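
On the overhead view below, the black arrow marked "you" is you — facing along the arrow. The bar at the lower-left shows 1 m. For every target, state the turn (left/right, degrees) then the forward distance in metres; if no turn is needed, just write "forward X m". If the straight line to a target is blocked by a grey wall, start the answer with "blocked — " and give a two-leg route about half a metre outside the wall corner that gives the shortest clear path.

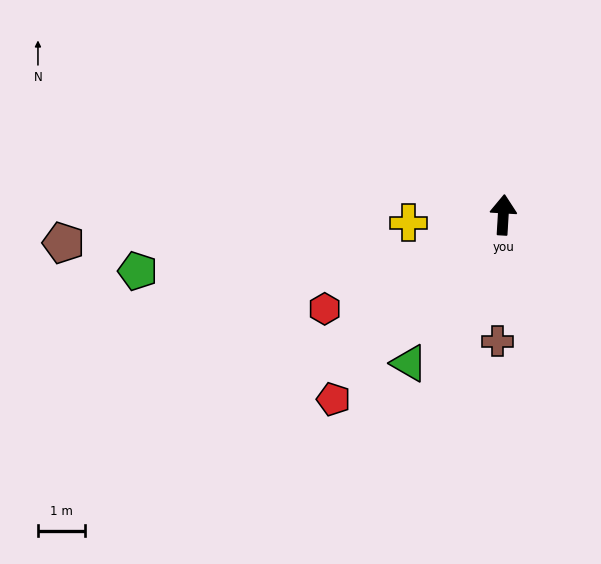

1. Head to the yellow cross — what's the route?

turn left 98°, forward 2.0 m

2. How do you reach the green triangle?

turn left 151°, forward 3.7 m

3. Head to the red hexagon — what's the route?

turn left 121°, forward 4.3 m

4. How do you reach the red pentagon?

turn left 141°, forward 5.3 m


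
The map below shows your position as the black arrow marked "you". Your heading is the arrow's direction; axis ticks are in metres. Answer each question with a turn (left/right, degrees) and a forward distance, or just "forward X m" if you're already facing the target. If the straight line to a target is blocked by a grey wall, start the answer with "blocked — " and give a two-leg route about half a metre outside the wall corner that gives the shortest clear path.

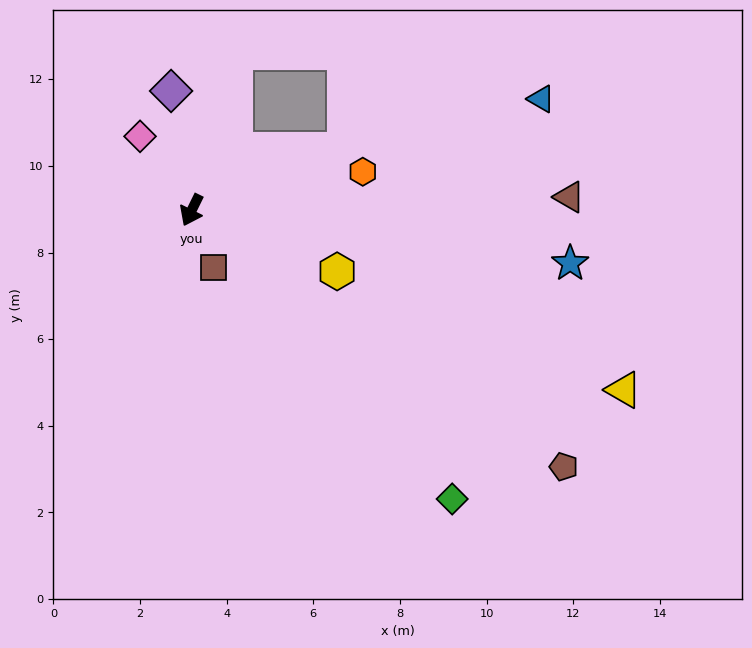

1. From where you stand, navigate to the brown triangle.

turn left 118°, forward 8.7 m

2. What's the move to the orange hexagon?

turn left 129°, forward 4.0 m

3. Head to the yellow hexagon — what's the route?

turn left 93°, forward 3.6 m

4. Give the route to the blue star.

turn left 108°, forward 8.8 m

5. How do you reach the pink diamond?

turn right 119°, forward 2.1 m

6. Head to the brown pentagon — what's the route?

turn left 82°, forward 10.4 m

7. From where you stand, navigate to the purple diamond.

turn right 144°, forward 2.8 m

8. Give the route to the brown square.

turn left 47°, forward 1.4 m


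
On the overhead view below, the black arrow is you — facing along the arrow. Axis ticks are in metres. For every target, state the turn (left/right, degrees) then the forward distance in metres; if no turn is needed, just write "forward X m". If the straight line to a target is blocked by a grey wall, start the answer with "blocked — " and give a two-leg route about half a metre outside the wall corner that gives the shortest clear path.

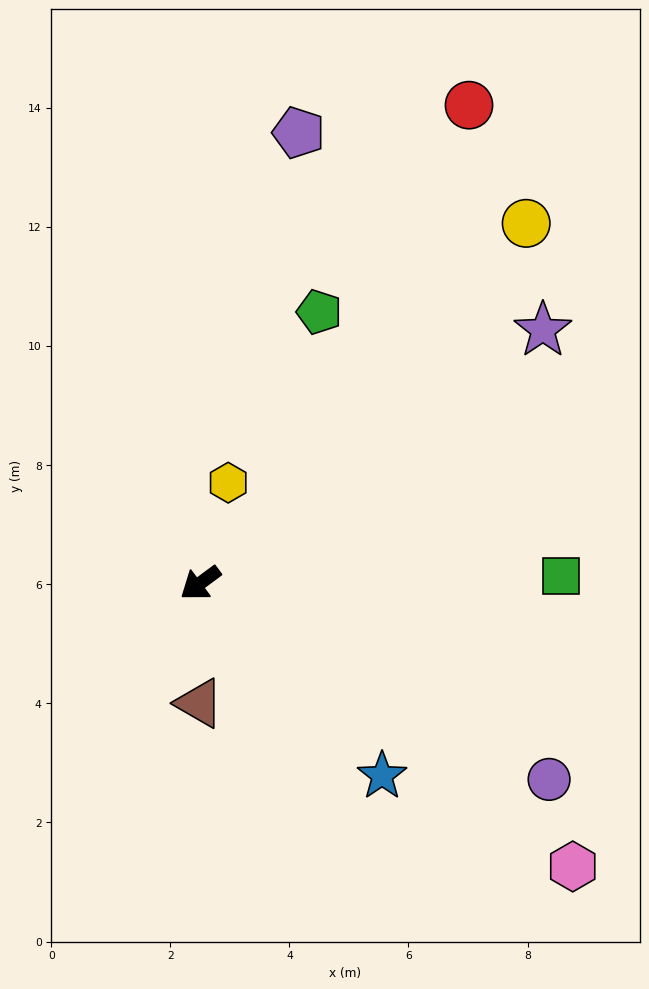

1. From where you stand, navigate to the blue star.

turn left 97°, forward 4.4 m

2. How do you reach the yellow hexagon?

turn right 142°, forward 1.8 m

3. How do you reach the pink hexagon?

turn left 106°, forward 7.9 m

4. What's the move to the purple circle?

turn left 114°, forward 6.7 m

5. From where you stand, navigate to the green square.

turn left 145°, forward 6.1 m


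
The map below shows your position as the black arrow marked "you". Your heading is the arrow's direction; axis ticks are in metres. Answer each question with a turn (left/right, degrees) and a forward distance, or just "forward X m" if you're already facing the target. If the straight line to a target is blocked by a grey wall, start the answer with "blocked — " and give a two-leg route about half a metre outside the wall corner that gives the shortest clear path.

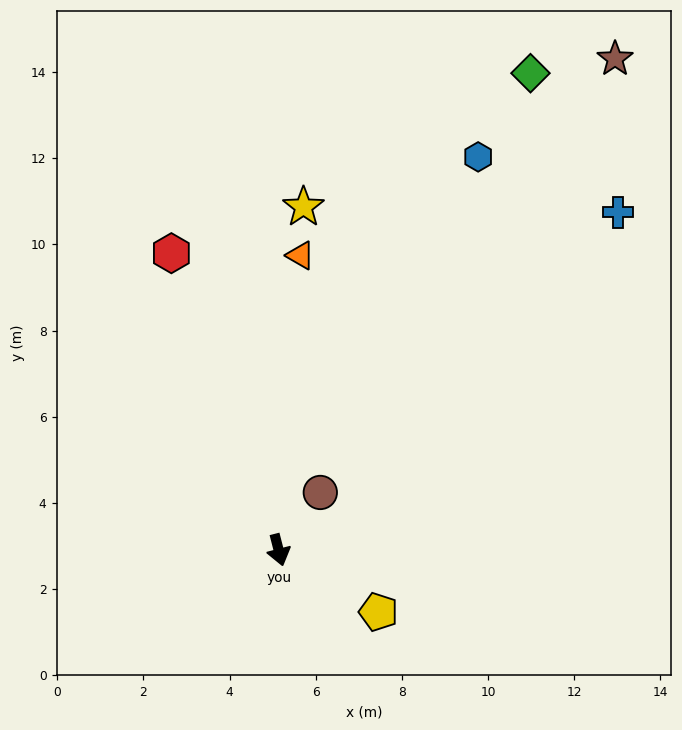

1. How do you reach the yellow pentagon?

turn left 44°, forward 2.7 m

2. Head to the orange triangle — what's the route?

turn left 161°, forward 6.9 m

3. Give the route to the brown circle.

turn left 130°, forward 1.6 m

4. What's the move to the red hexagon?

turn right 175°, forward 7.3 m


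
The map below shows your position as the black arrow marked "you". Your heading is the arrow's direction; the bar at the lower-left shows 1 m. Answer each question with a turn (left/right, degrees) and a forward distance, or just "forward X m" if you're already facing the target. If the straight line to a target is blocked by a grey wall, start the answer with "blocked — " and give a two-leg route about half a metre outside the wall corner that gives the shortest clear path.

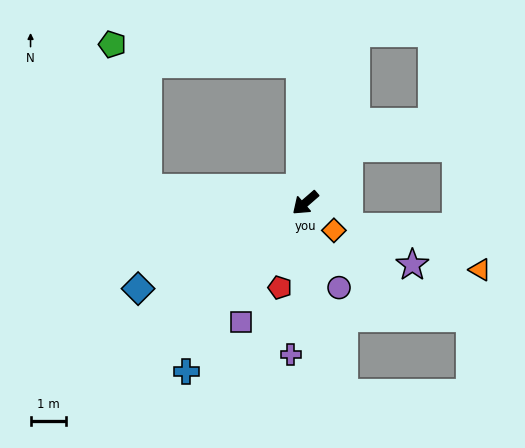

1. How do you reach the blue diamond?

turn right 14°, forward 5.3 m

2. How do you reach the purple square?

turn left 21°, forward 3.8 m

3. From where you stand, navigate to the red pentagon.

turn left 32°, forward 2.5 m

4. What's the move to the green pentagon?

blocked — turn right 46°, forward 4.5 m, then turn right 71°, forward 4.2 m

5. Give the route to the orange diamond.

turn left 95°, forward 1.1 m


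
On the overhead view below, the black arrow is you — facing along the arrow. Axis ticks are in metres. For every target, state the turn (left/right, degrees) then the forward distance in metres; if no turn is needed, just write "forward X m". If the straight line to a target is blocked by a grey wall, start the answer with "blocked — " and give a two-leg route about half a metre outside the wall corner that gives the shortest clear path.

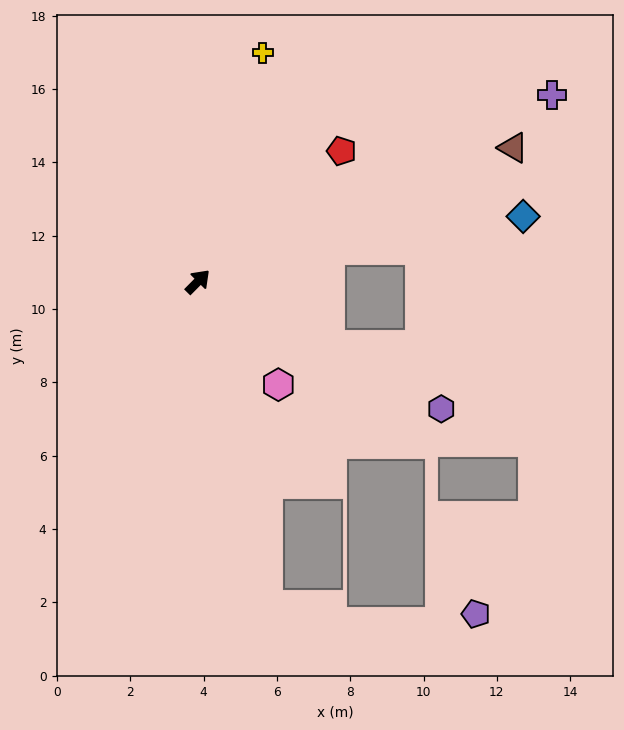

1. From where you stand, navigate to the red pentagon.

turn right 3°, forward 5.3 m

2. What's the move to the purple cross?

turn right 18°, forward 10.9 m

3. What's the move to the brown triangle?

turn right 22°, forward 9.3 m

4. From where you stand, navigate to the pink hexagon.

turn right 97°, forward 3.6 m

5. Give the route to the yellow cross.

turn left 29°, forward 6.5 m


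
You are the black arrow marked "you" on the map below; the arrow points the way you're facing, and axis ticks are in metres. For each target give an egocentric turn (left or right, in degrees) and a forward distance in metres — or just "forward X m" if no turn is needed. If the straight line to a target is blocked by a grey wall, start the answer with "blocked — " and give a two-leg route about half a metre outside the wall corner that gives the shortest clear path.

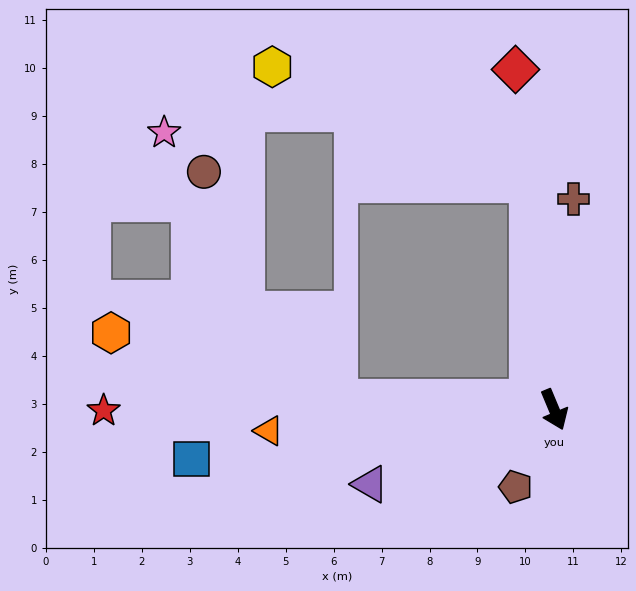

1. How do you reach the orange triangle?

turn right 108°, forward 6.0 m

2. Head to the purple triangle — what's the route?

turn right 91°, forward 4.1 m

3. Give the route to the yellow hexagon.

blocked — turn left 164°, forward 4.8 m, then turn left 59°, forward 5.9 m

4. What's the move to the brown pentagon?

turn right 49°, forward 1.8 m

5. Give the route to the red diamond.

turn left 164°, forward 7.1 m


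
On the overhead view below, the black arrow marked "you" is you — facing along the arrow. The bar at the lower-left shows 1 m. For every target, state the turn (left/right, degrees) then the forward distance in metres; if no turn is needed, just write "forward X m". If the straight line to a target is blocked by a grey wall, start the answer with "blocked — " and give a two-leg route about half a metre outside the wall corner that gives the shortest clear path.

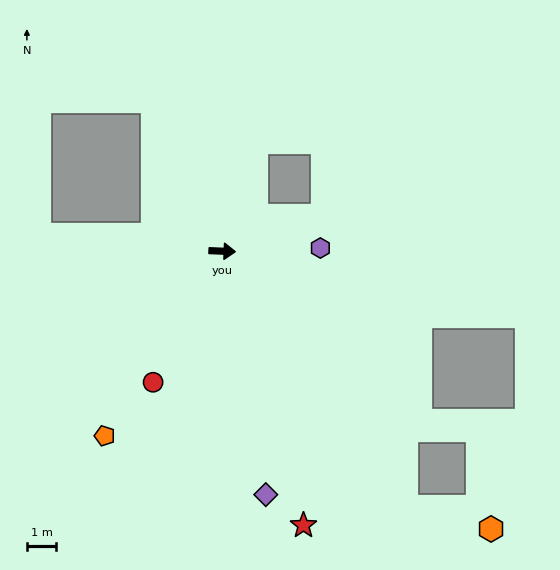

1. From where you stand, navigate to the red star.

turn right 71°, forward 9.7 m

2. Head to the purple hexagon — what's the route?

turn left 4°, forward 3.3 m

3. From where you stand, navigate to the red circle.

turn right 115°, forward 5.0 m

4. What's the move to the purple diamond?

turn right 78°, forward 8.4 m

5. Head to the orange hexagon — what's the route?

blocked — turn right 52°, forward 10.6 m, then turn left 40°, forward 3.0 m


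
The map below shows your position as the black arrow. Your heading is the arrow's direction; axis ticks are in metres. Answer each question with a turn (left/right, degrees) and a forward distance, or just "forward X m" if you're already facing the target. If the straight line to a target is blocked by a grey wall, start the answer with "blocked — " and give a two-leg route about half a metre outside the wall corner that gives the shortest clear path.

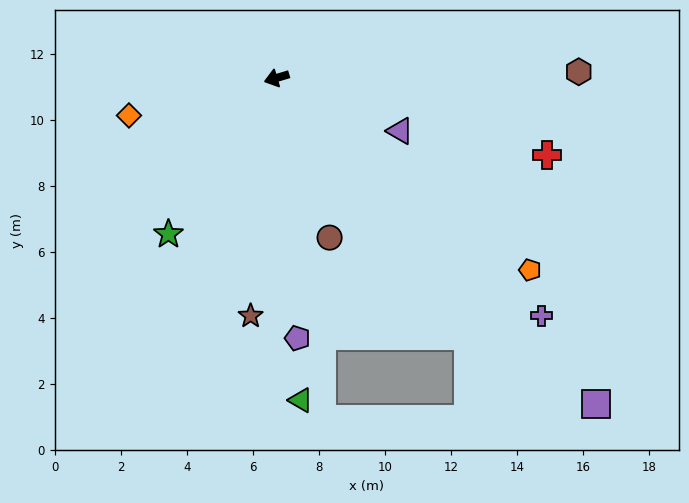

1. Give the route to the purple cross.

turn left 121°, forward 10.8 m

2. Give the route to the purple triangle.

turn left 140°, forward 4.1 m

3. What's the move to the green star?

turn left 39°, forward 5.8 m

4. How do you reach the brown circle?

turn left 92°, forward 5.1 m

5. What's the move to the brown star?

turn left 67°, forward 7.2 m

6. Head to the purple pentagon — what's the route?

turn left 78°, forward 7.9 m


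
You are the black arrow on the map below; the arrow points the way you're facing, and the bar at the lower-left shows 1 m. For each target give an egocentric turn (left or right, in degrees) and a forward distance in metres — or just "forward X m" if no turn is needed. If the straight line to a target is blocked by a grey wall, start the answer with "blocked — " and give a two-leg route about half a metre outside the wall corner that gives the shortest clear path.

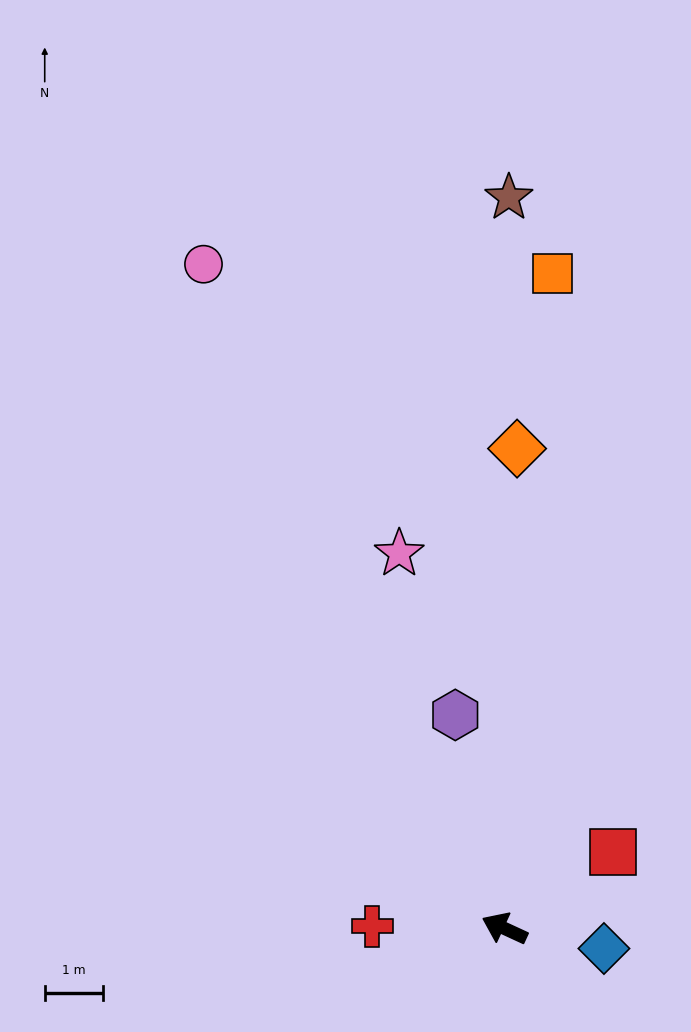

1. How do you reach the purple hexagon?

turn right 52°, forward 3.8 m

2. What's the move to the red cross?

turn left 24°, forward 2.3 m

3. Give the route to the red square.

turn right 120°, forward 2.3 m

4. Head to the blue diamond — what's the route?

turn right 167°, forward 1.7 m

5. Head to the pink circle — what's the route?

turn right 41°, forward 12.5 m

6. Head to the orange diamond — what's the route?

turn right 67°, forward 8.2 m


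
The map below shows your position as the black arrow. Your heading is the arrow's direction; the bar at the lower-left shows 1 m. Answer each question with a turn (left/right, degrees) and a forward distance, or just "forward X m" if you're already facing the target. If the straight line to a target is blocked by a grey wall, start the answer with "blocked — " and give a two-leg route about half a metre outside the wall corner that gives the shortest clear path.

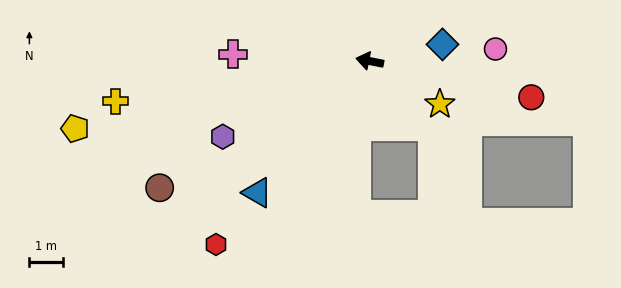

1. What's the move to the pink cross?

turn left 8°, forward 4.1 m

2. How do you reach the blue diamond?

turn right 156°, forward 2.2 m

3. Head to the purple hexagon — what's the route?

turn left 39°, forward 4.9 m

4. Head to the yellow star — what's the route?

turn left 160°, forward 2.5 m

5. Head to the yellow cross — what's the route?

turn left 20°, forward 7.7 m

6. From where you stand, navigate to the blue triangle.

turn left 61°, forward 5.2 m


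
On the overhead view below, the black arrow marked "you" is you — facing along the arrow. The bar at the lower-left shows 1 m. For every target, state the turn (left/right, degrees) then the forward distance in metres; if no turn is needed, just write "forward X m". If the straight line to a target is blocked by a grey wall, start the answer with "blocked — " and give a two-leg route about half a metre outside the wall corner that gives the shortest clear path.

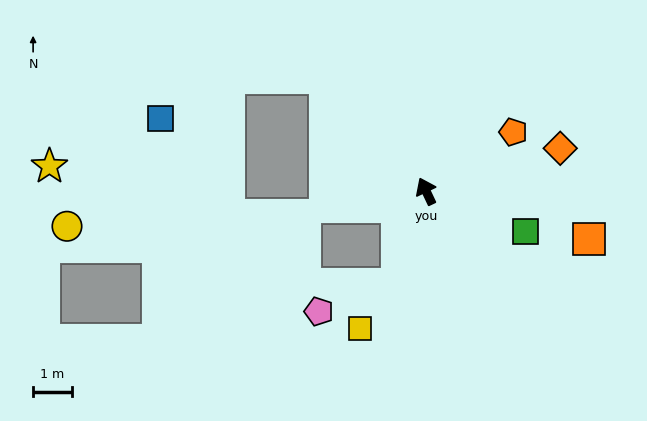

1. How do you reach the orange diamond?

turn right 98°, forward 3.7 m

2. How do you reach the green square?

turn right 137°, forward 2.8 m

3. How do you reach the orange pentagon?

turn right 81°, forward 2.7 m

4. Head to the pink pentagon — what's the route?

blocked — turn left 138°, forward 2.5 m, then turn right 55°, forward 2.2 m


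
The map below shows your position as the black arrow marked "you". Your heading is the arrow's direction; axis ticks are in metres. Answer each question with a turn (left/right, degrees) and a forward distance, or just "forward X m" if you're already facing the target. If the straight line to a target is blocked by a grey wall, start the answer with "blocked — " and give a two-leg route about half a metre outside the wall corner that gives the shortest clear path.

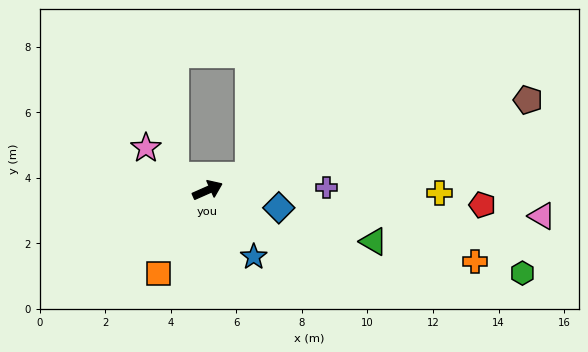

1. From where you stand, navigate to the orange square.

turn right 144°, forward 2.9 m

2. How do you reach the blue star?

turn right 79°, forward 2.5 m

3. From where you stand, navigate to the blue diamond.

turn right 38°, forward 2.2 m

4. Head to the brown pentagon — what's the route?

turn right 8°, forward 10.2 m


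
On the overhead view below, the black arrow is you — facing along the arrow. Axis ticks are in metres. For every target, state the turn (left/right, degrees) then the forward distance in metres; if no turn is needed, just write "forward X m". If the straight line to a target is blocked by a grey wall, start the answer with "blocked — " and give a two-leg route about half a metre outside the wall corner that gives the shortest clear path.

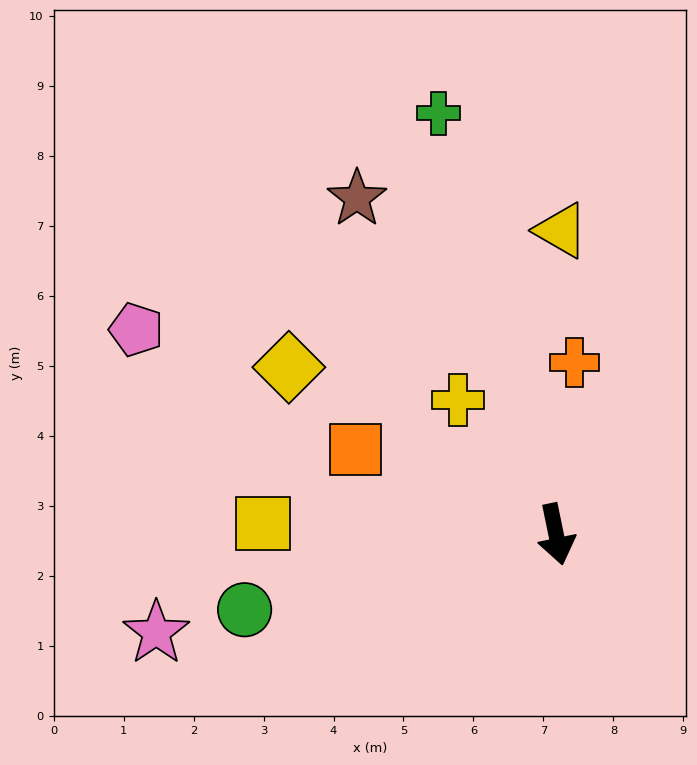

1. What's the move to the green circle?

turn right 88°, forward 4.6 m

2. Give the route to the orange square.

turn right 125°, forward 3.1 m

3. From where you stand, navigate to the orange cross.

turn left 162°, forward 2.5 m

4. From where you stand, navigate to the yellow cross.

turn right 155°, forward 2.4 m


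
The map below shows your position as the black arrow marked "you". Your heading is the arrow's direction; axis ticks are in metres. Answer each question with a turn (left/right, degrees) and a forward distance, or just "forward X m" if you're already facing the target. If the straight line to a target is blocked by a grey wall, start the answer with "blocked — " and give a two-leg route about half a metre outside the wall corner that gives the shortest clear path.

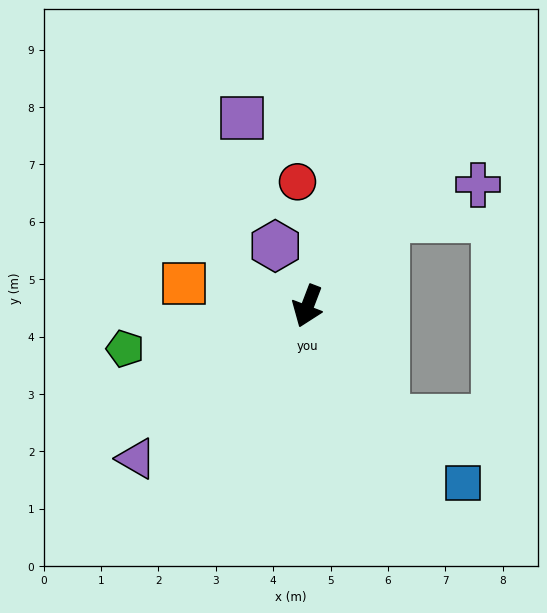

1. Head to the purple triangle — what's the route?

turn right 27°, forward 4.0 m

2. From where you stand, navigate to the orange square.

turn right 79°, forward 2.2 m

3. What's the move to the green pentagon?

turn right 56°, forward 3.3 m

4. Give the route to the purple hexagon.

turn right 131°, forward 1.2 m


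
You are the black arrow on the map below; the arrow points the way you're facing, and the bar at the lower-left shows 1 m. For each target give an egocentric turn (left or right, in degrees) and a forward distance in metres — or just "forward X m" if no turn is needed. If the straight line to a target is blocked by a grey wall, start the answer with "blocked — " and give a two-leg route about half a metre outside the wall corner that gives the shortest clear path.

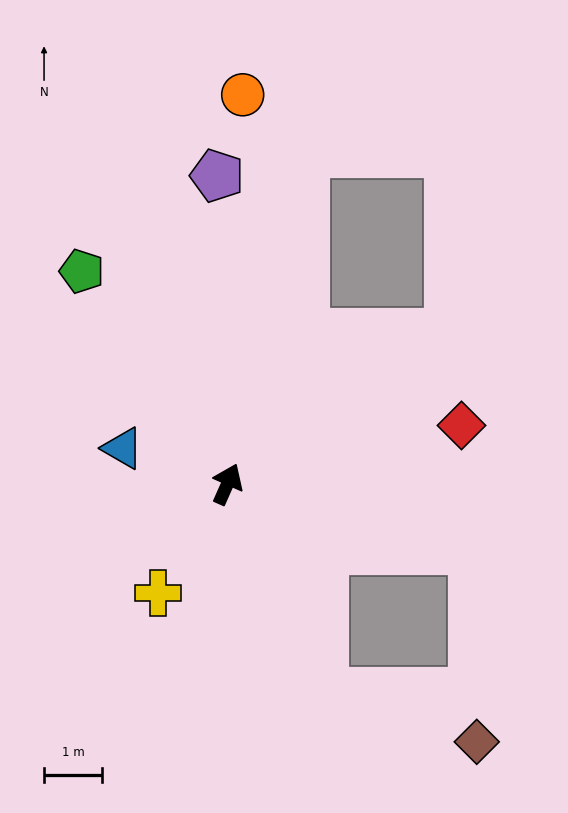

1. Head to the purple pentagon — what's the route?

turn left 26°, forward 5.3 m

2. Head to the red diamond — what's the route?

turn right 52°, forward 4.2 m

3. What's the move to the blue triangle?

turn left 95°, forward 1.9 m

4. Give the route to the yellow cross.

turn left 171°, forward 2.2 m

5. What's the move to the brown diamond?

blocked — turn right 131°, forward 4.0 m, then turn left 47°, forward 2.8 m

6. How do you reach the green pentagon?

turn left 58°, forward 4.5 m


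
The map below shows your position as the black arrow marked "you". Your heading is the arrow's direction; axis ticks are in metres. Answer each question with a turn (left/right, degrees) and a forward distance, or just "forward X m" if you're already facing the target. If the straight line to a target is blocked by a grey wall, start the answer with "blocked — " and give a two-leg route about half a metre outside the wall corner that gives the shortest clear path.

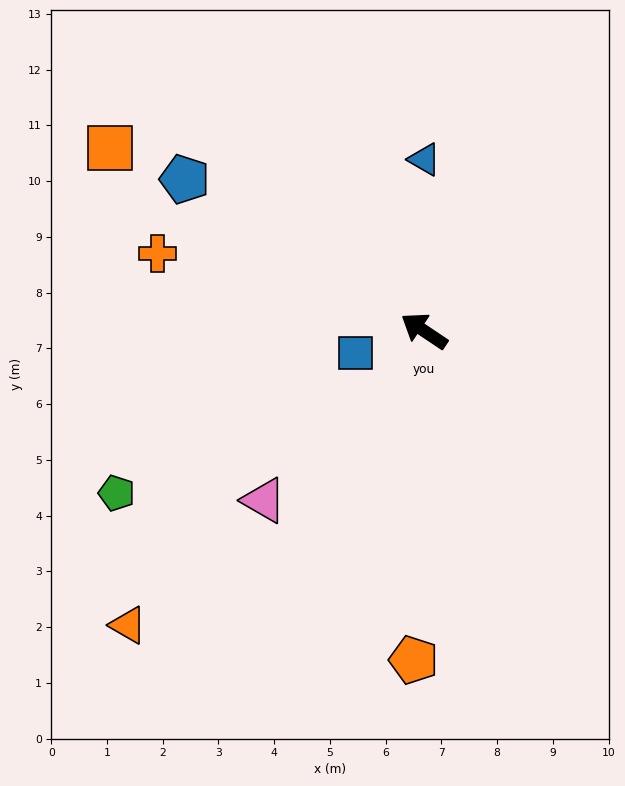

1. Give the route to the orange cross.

turn left 18°, forward 5.0 m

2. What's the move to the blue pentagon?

forward 5.1 m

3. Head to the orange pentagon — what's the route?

turn left 122°, forward 5.9 m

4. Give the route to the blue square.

turn left 52°, forward 1.3 m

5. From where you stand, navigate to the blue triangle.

turn right 56°, forward 3.1 m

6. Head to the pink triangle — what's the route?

turn left 80°, forward 4.2 m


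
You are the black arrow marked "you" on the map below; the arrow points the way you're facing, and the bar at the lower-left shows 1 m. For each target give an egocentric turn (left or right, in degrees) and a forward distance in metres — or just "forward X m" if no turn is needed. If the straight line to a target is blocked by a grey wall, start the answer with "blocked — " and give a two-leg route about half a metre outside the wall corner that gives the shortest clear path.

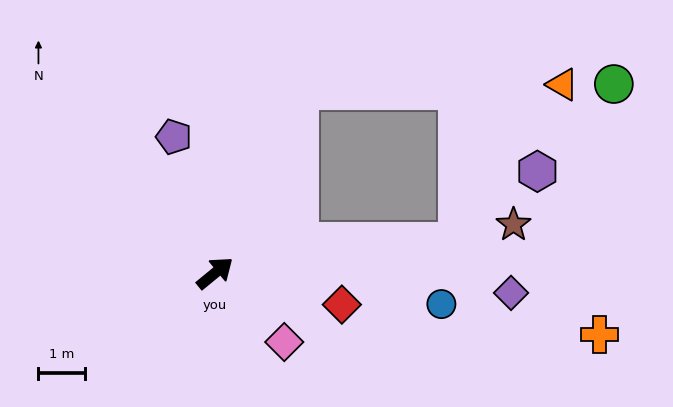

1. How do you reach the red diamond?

turn right 53°, forward 2.8 m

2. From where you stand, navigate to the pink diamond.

turn right 84°, forward 2.1 m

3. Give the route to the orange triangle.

blocked — turn left 26°, forward 4.3 m, then turn right 64°, forward 5.7 m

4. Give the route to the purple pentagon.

turn left 67°, forward 3.1 m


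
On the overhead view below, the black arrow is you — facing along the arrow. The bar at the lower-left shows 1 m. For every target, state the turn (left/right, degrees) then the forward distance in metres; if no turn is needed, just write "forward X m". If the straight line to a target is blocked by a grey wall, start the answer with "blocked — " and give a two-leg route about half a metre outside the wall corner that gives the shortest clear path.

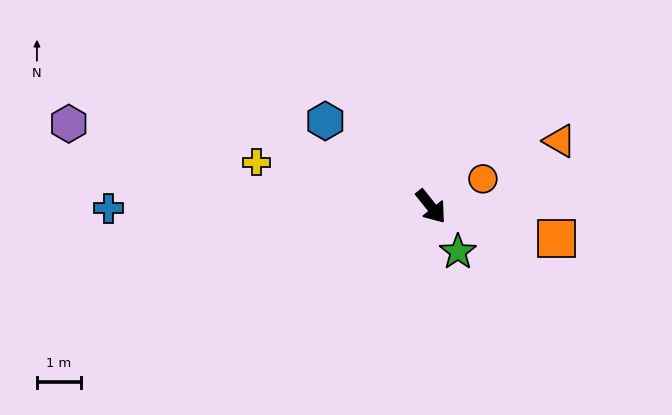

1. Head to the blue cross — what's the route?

turn right 128°, forward 7.3 m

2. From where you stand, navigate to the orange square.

turn left 37°, forward 2.9 m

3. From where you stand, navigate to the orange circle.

turn left 79°, forward 1.3 m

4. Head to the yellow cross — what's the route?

turn right 143°, forward 4.1 m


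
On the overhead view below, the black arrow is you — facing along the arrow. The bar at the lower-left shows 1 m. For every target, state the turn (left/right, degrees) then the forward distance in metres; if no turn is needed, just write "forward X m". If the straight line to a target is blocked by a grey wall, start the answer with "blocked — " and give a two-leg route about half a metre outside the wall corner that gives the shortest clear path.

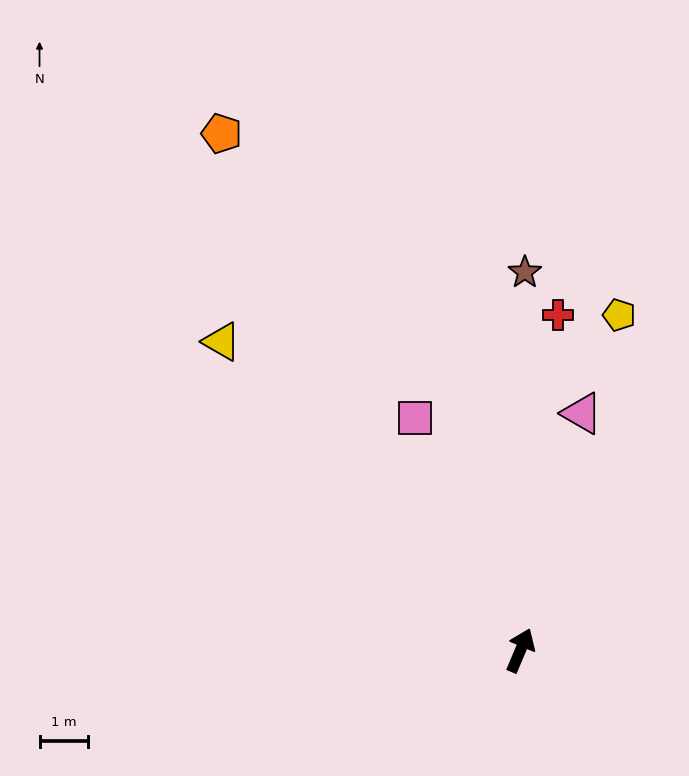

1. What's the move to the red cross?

turn left 17°, forward 7.0 m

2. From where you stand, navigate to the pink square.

turn left 47°, forward 5.3 m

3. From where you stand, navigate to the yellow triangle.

turn left 67°, forward 8.9 m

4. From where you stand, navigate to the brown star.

turn left 22°, forward 7.8 m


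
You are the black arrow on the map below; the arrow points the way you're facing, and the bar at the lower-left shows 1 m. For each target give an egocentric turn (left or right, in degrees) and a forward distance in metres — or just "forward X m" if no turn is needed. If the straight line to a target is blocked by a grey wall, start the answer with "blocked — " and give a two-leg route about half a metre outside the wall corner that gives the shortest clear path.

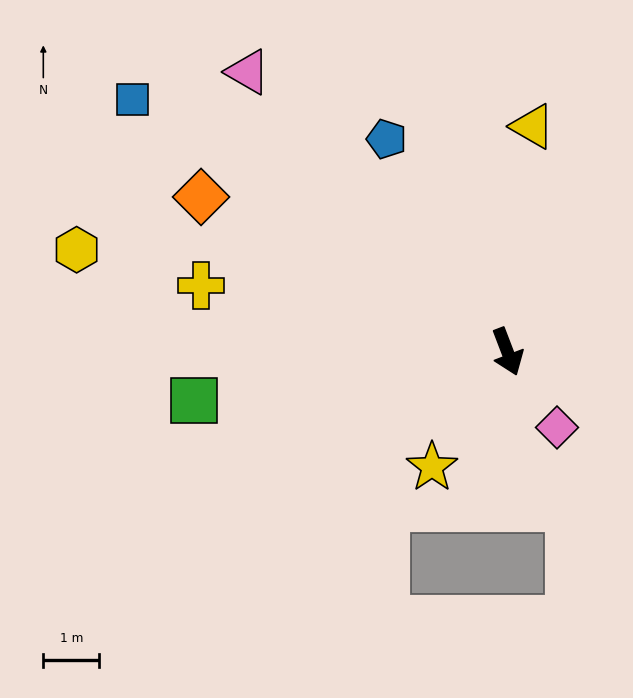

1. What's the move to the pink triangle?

turn right 158°, forward 6.8 m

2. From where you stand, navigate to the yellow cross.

turn right 123°, forward 5.6 m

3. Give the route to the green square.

turn right 102°, forward 5.7 m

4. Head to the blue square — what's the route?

turn right 145°, forward 8.1 m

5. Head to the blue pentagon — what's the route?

turn right 171°, forward 4.4 m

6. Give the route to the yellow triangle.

turn left 153°, forward 4.0 m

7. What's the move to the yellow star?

turn right 54°, forward 2.5 m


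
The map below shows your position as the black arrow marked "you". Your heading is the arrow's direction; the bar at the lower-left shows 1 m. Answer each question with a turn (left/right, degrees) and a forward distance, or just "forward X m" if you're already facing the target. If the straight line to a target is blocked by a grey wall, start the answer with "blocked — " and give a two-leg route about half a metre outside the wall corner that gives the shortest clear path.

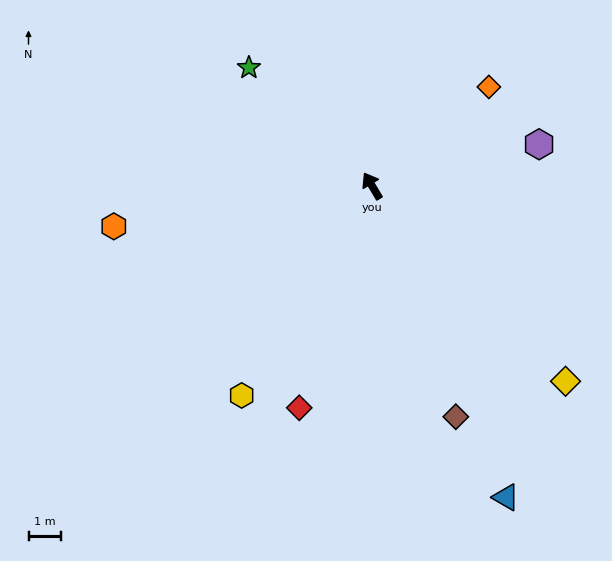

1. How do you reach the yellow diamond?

turn right 166°, forward 8.4 m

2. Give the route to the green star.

turn left 15°, forward 5.2 m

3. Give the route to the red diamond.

turn left 131°, forward 7.2 m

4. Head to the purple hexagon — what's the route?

turn right 107°, forward 5.3 m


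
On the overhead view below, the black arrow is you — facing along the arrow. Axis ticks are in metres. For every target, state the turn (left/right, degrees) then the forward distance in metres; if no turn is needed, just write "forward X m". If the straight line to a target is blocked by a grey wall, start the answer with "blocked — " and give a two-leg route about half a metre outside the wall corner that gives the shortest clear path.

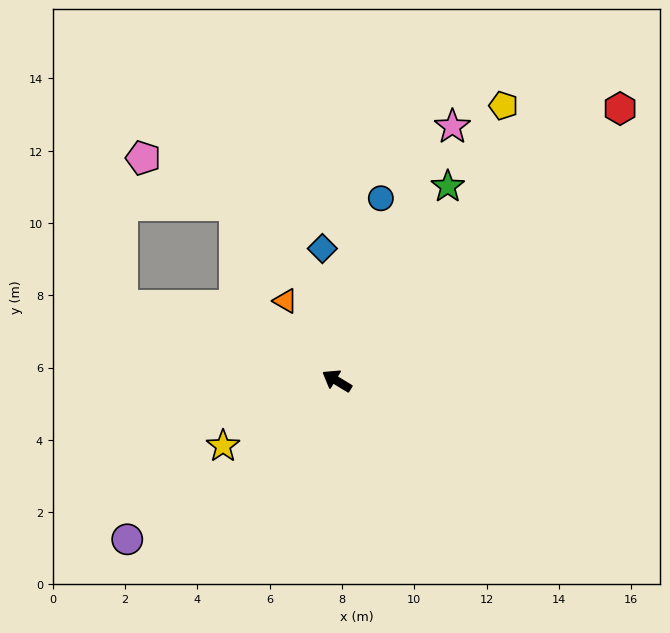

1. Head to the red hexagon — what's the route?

turn right 105°, forward 10.9 m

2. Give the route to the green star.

turn right 88°, forward 6.2 m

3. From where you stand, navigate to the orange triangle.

turn right 26°, forward 2.6 m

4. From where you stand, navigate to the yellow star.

turn left 61°, forward 3.6 m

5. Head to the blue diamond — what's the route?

turn right 52°, forward 3.7 m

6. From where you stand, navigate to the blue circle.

turn right 72°, forward 5.2 m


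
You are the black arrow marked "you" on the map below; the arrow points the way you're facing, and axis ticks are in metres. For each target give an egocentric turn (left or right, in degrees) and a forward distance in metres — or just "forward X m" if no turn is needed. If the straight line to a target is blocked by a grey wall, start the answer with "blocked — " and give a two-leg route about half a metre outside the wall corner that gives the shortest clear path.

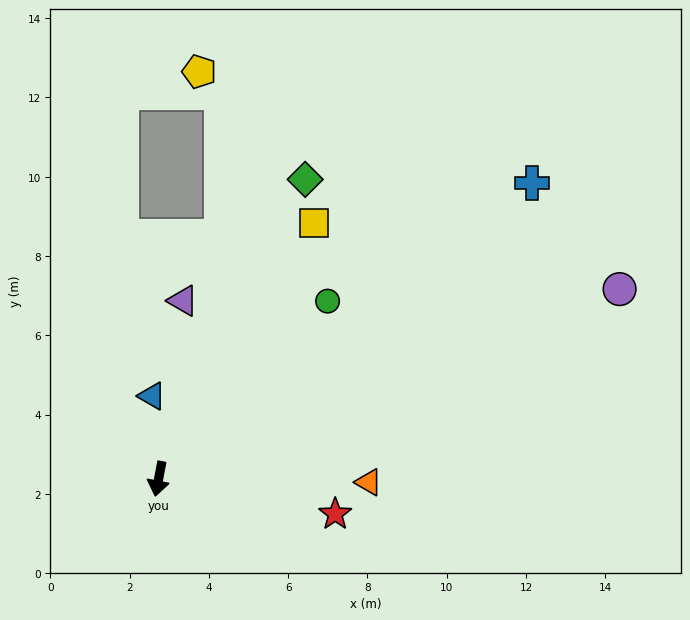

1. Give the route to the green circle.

turn left 147°, forward 6.2 m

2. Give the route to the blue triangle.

turn right 165°, forward 2.1 m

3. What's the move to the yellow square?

turn left 160°, forward 7.6 m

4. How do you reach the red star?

turn left 90°, forward 4.5 m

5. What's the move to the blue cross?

turn left 139°, forward 12.0 m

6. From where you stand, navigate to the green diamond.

turn left 165°, forward 8.4 m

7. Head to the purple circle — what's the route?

turn left 123°, forward 12.6 m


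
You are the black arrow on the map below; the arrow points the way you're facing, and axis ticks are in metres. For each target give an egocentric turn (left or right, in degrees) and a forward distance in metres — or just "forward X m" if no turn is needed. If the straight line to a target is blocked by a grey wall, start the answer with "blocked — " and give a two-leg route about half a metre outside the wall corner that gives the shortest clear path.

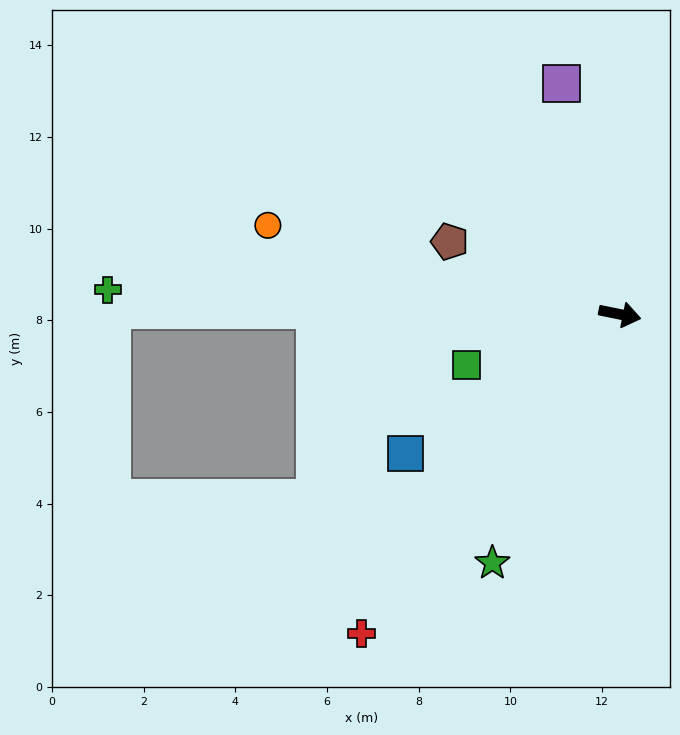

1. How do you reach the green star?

turn right 106°, forward 6.1 m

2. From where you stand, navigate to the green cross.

turn right 171°, forward 11.2 m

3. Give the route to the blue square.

turn right 136°, forward 5.6 m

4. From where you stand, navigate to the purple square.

turn left 116°, forward 5.2 m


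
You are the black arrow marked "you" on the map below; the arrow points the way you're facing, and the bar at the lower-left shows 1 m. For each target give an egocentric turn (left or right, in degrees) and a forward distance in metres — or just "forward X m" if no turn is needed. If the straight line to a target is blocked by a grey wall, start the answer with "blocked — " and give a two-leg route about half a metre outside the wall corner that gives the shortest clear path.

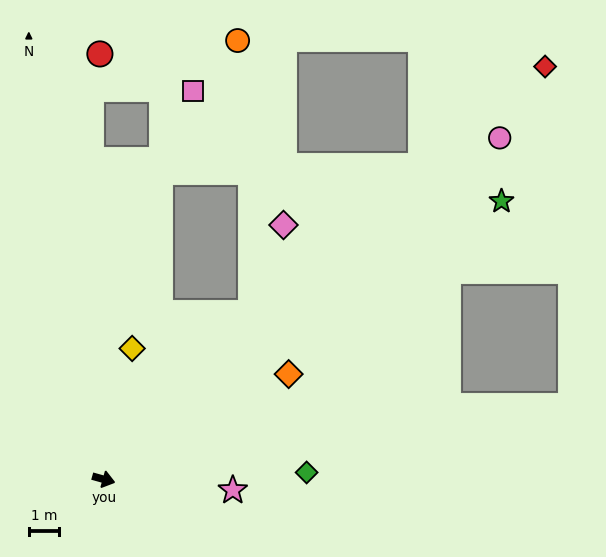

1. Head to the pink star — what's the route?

turn left 11°, forward 4.3 m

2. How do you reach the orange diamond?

turn left 45°, forward 7.1 m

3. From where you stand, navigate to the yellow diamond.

turn left 93°, forward 4.5 m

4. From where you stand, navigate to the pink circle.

turn left 56°, forward 17.5 m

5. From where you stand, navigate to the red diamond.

turn left 59°, forward 20.2 m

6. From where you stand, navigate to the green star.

turn left 51°, forward 16.2 m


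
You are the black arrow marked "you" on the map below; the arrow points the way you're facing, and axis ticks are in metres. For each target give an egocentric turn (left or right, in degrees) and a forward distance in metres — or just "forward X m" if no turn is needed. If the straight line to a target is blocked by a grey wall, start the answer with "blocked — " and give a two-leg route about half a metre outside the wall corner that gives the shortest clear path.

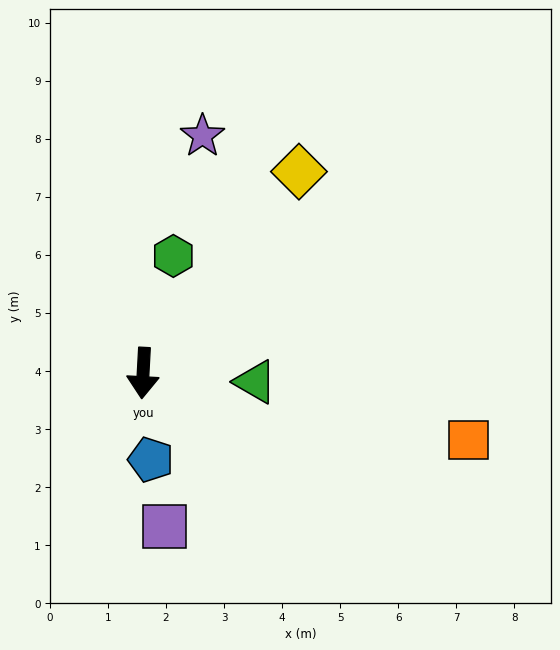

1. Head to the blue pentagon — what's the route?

turn left 8°, forward 1.5 m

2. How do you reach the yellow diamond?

turn left 145°, forward 4.4 m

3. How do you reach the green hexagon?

turn left 169°, forward 2.1 m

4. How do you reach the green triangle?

turn left 89°, forward 1.9 m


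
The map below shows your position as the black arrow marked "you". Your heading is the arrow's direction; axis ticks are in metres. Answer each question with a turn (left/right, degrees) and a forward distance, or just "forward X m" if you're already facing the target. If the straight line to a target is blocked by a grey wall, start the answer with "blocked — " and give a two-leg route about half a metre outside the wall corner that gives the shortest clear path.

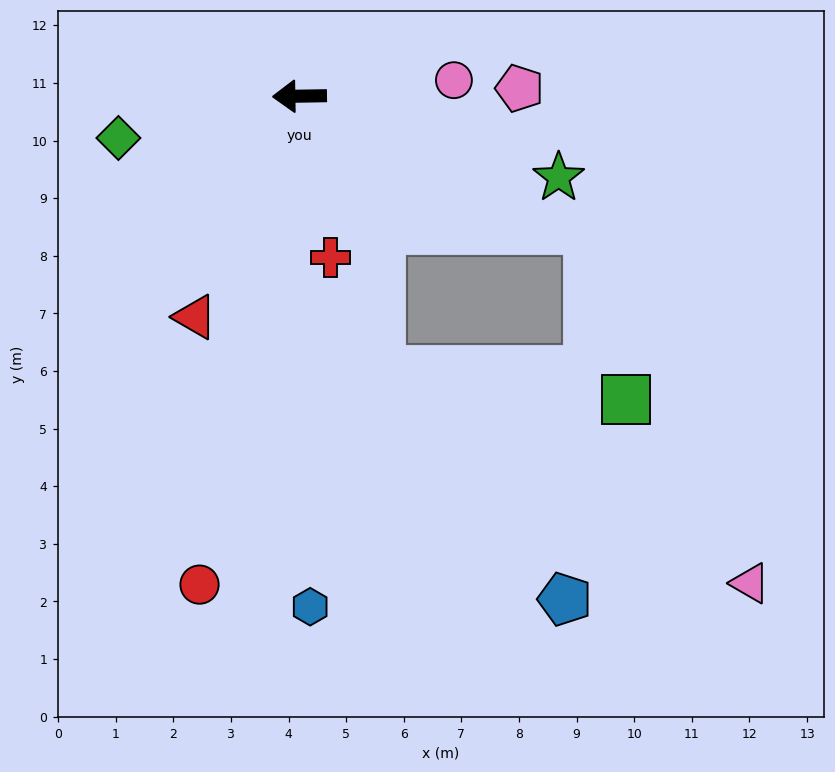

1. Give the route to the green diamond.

turn left 12°, forward 3.2 m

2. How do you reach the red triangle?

turn left 64°, forward 4.2 m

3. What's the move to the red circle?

turn left 77°, forward 8.7 m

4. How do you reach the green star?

turn left 162°, forward 4.7 m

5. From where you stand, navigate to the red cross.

turn left 100°, forward 2.8 m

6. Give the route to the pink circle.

turn right 175°, forward 2.7 m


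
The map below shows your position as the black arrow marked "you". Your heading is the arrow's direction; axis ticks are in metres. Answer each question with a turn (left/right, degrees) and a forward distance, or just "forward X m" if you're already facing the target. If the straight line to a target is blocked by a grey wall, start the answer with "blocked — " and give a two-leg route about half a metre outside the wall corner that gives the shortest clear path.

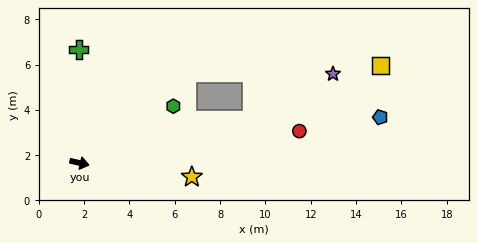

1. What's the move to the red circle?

turn left 21°, forward 9.8 m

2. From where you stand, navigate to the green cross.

turn left 103°, forward 5.0 m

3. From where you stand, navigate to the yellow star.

turn left 6°, forward 5.0 m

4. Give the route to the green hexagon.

turn left 44°, forward 4.8 m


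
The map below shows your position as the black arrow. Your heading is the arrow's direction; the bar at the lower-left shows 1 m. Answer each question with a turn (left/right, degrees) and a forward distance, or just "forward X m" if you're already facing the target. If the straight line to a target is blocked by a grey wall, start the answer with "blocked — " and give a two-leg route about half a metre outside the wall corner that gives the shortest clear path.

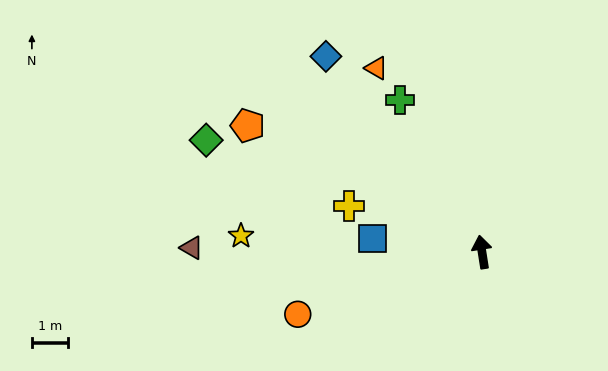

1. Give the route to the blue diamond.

turn left 30°, forward 6.9 m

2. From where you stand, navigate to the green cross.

turn left 19°, forward 4.8 m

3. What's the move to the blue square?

turn left 74°, forward 3.0 m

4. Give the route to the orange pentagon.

turn left 53°, forward 7.3 m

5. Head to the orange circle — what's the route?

turn left 100°, forward 5.4 m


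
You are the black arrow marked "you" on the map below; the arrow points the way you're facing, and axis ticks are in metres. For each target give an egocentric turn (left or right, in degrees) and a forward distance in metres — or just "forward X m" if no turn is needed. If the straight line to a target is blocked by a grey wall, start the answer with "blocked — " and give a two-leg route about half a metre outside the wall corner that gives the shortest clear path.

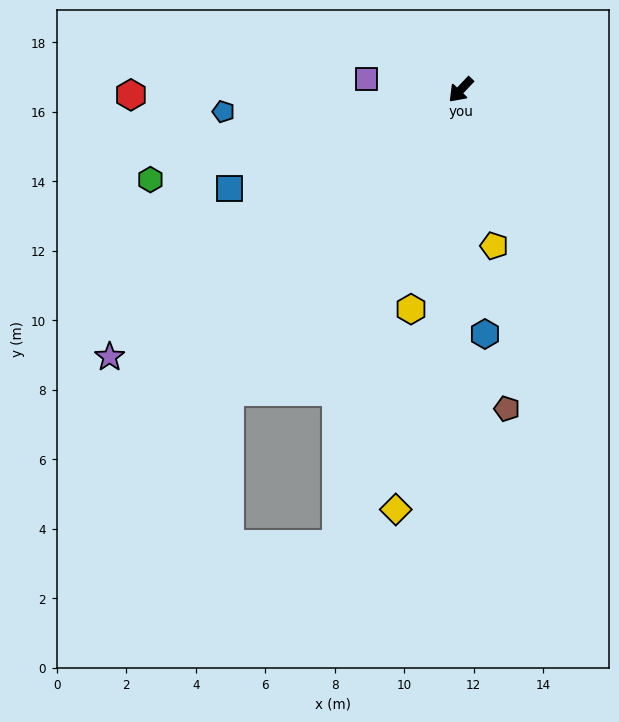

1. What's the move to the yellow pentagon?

turn left 55°, forward 4.6 m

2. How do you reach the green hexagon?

turn right 30°, forward 9.3 m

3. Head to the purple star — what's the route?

turn right 9°, forward 12.7 m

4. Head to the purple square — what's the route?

turn right 53°, forward 2.7 m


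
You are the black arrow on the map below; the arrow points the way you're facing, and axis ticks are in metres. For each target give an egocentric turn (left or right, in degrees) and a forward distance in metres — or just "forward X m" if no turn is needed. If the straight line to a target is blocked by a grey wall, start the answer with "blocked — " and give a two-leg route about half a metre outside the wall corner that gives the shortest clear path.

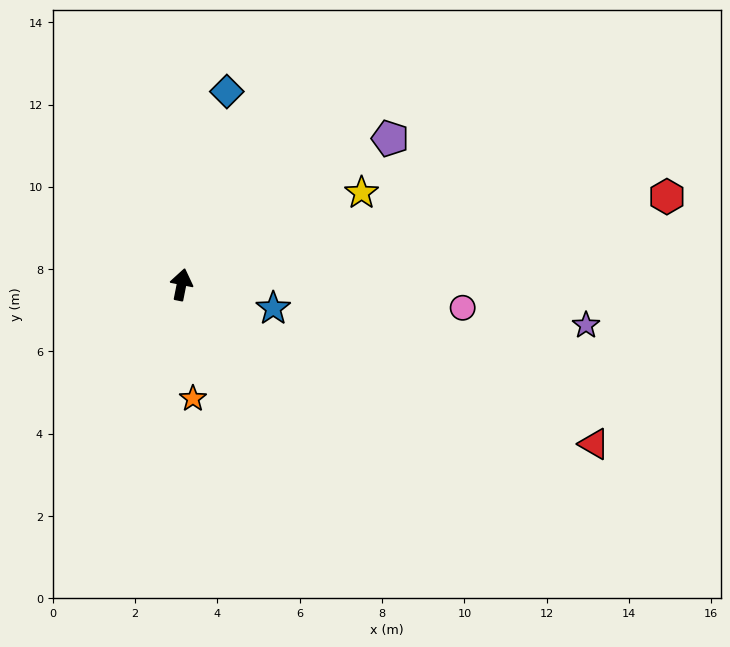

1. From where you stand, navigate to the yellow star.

turn right 52°, forward 4.9 m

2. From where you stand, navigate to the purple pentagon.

turn right 44°, forward 6.2 m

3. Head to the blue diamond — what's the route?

forward 4.8 m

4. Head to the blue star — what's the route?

turn right 93°, forward 2.3 m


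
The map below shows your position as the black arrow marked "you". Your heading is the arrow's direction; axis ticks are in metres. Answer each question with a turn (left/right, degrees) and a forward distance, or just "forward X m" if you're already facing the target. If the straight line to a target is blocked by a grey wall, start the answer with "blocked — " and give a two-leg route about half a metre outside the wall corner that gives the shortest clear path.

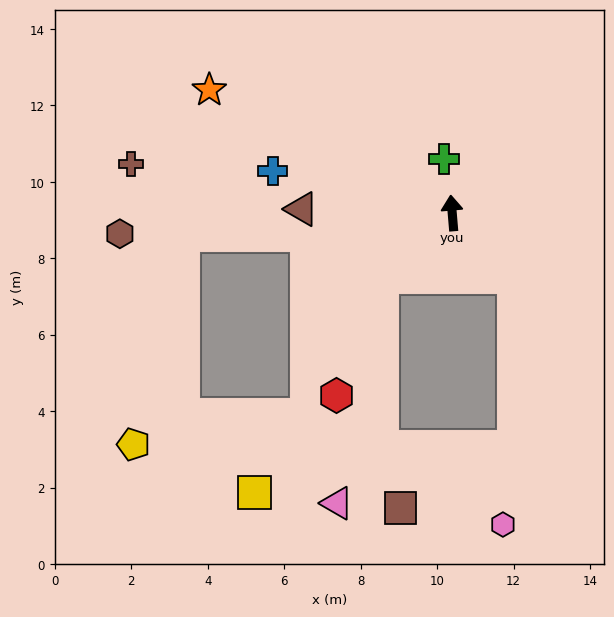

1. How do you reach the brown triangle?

turn left 84°, forward 3.9 m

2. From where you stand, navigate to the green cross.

turn left 4°, forward 1.4 m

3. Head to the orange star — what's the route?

turn left 58°, forward 7.1 m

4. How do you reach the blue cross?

turn left 72°, forward 4.8 m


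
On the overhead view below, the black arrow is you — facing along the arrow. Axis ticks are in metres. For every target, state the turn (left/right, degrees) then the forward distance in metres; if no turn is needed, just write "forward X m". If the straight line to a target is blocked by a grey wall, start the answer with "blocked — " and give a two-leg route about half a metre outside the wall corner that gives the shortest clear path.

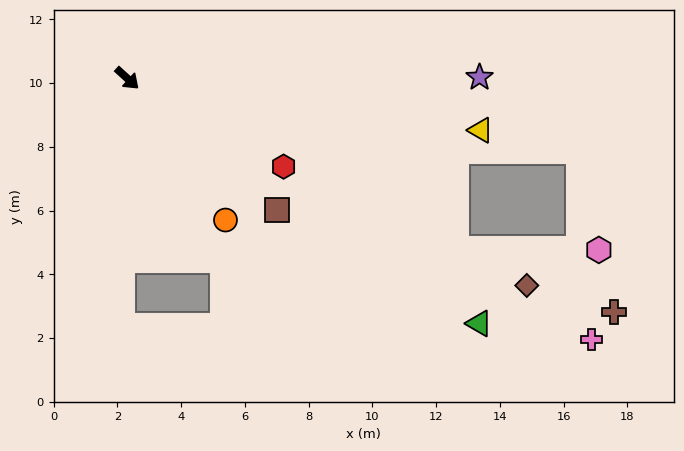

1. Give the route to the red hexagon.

turn left 13°, forward 5.6 m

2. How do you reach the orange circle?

turn right 13°, forward 5.4 m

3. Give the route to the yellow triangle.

turn left 34°, forward 11.2 m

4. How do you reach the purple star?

turn left 43°, forward 11.1 m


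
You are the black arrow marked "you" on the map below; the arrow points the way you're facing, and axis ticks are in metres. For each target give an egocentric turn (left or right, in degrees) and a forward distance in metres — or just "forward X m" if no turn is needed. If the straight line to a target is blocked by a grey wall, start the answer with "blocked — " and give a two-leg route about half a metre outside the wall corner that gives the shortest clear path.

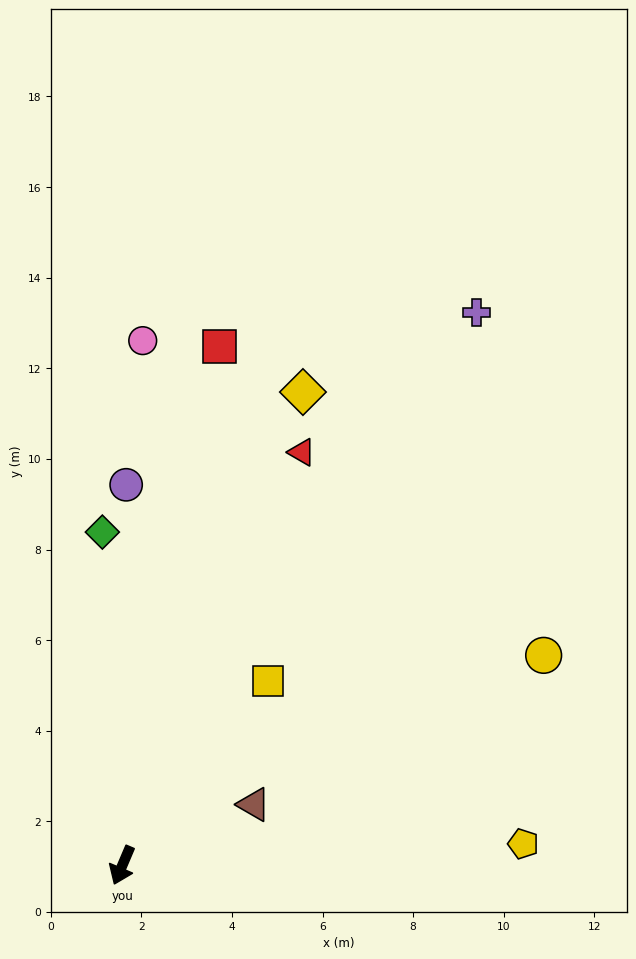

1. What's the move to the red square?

turn right 168°, forward 11.7 m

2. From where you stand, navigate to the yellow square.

turn left 165°, forward 5.2 m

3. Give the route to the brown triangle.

turn left 138°, forward 3.2 m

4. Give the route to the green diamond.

turn right 154°, forward 7.4 m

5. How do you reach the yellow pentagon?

turn left 116°, forward 8.9 m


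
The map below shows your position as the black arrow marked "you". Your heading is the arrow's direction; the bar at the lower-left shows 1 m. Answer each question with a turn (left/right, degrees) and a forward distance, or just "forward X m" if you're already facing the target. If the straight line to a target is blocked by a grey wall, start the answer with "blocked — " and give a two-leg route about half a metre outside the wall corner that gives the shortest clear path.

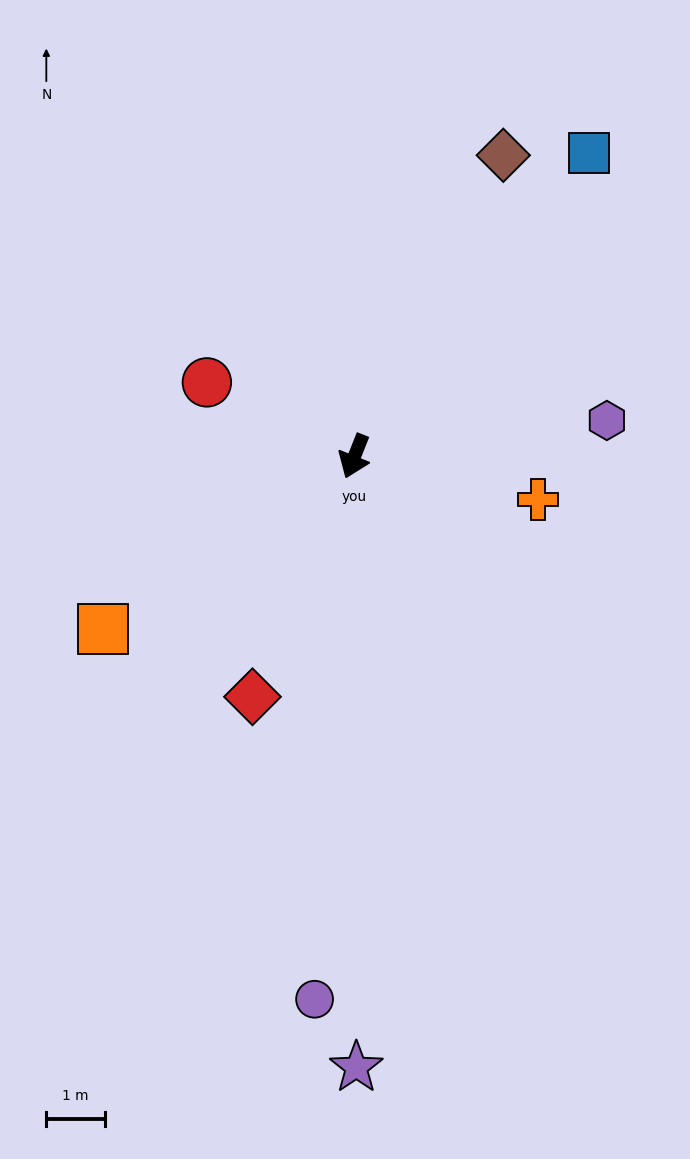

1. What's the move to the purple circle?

turn left 18°, forward 9.3 m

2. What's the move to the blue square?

turn left 164°, forward 6.5 m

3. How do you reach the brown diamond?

turn left 175°, forward 5.7 m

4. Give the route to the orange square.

turn right 34°, forward 5.2 m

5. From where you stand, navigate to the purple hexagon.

turn left 120°, forward 4.3 m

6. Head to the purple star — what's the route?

turn left 22°, forward 10.4 m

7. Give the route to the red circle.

turn right 95°, forward 2.8 m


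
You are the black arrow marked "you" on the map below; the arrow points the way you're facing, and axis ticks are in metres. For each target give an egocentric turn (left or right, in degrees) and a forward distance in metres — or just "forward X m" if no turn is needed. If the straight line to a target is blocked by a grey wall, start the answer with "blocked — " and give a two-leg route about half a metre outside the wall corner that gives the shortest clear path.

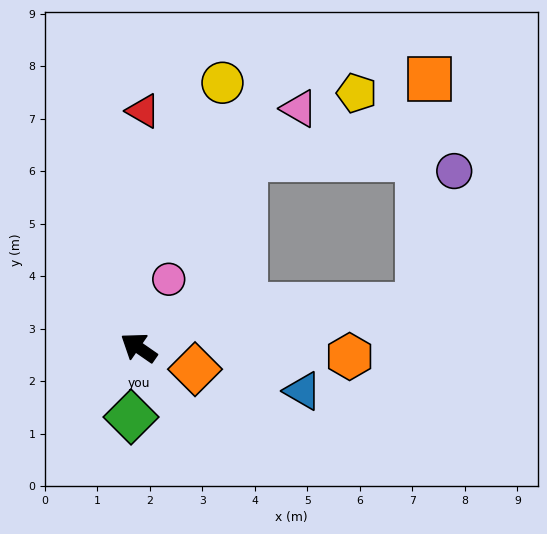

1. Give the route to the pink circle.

turn right 79°, forward 1.4 m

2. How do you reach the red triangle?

turn right 56°, forward 4.5 m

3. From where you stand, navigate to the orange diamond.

turn right 166°, forward 1.2 m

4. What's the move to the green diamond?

turn left 118°, forward 1.3 m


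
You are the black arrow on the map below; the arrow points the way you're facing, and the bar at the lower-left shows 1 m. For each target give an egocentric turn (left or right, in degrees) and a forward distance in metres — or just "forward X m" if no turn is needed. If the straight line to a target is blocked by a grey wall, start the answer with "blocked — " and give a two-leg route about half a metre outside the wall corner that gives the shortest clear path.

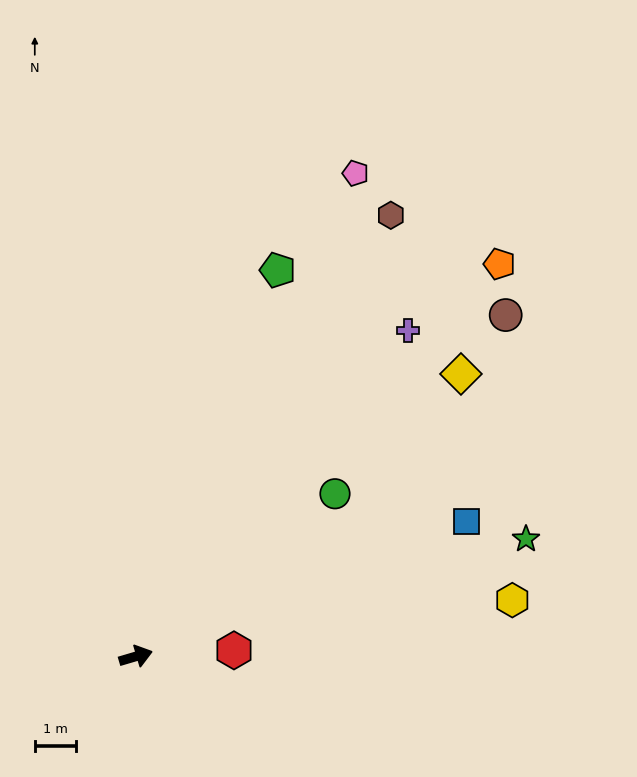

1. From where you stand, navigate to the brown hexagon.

turn left 44°, forward 12.5 m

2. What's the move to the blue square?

turn left 6°, forward 8.7 m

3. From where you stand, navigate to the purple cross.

turn left 34°, forward 10.4 m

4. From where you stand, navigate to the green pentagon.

turn left 53°, forward 10.1 m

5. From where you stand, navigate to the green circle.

turn left 23°, forward 6.3 m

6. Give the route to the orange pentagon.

turn left 31°, forward 13.1 m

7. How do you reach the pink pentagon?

turn left 49°, forward 13.0 m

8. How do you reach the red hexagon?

turn right 13°, forward 2.4 m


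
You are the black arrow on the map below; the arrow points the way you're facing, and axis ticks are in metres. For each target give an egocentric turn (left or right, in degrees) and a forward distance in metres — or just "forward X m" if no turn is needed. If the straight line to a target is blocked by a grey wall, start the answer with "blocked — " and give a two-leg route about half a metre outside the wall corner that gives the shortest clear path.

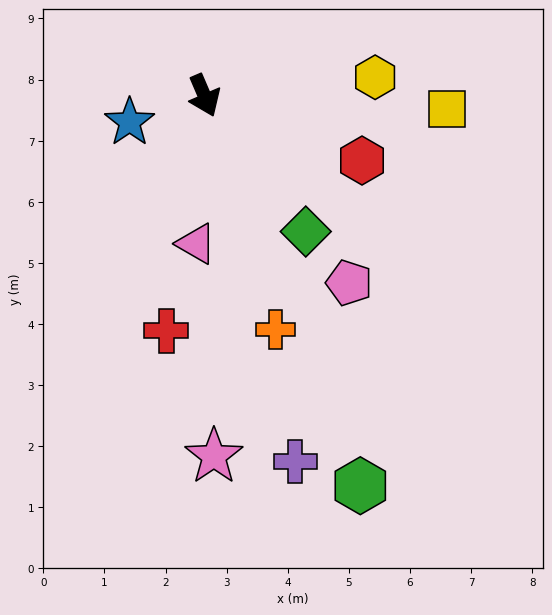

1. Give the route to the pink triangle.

turn right 26°, forward 2.4 m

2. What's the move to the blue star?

turn right 94°, forward 1.3 m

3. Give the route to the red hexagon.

turn left 44°, forward 2.8 m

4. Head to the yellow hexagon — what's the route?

turn left 73°, forward 2.8 m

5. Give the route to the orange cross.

turn right 6°, forward 4.0 m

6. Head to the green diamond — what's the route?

turn left 14°, forward 2.8 m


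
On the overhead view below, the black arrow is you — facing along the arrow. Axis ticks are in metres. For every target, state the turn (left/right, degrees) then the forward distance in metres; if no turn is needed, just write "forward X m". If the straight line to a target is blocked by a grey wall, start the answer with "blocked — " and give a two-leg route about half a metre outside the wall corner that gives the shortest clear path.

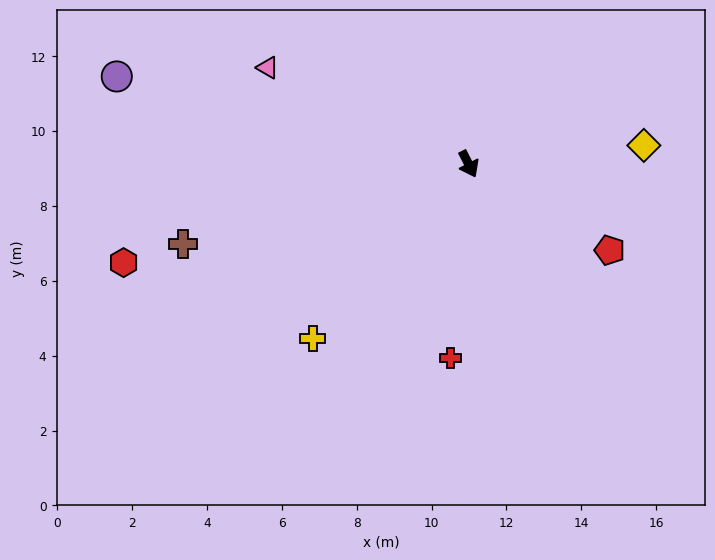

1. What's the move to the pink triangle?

turn right 143°, forward 6.0 m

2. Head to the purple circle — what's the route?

turn right 131°, forward 9.7 m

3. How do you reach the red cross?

turn right 32°, forward 5.2 m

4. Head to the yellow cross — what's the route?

turn right 69°, forward 6.2 m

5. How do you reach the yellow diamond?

turn left 69°, forward 4.7 m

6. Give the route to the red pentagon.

turn left 32°, forward 4.4 m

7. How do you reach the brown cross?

turn right 101°, forward 7.9 m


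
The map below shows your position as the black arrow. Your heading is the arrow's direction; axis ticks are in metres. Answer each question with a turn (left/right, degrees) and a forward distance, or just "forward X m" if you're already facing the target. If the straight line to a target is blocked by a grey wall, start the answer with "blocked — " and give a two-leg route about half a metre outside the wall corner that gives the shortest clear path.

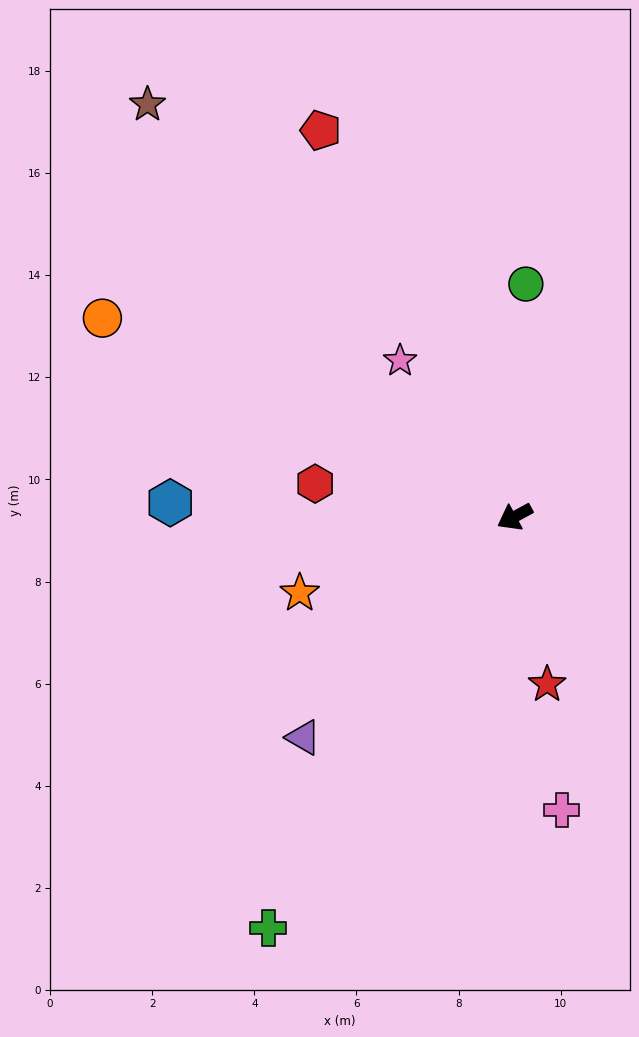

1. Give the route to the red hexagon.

turn right 38°, forward 4.0 m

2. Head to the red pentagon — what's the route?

turn right 92°, forward 8.5 m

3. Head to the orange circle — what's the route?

turn right 54°, forward 9.0 m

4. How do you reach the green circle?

turn right 121°, forward 4.6 m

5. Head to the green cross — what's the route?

turn left 31°, forward 9.4 m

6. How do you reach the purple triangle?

turn left 18°, forward 6.0 m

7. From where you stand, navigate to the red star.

turn left 72°, forward 3.3 m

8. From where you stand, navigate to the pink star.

turn right 82°, forward 3.8 m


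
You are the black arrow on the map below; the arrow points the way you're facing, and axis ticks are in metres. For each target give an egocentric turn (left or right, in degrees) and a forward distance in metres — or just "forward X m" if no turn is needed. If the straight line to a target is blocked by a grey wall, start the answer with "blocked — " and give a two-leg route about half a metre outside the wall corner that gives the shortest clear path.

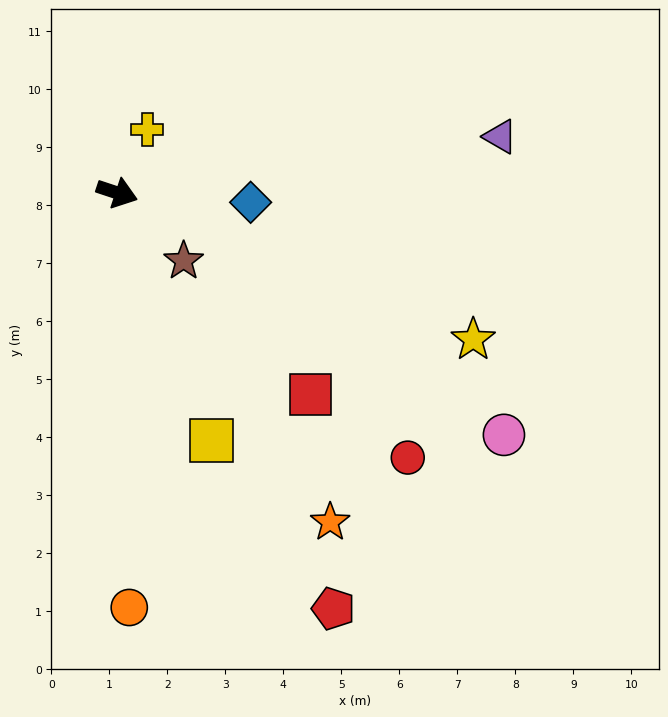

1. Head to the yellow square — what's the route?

turn right 51°, forward 4.6 m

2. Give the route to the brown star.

turn right 27°, forward 1.6 m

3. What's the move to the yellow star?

turn right 4°, forward 6.6 m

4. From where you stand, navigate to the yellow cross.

turn left 83°, forward 1.2 m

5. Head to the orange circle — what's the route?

turn right 70°, forward 7.2 m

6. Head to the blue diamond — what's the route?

turn left 14°, forward 2.3 m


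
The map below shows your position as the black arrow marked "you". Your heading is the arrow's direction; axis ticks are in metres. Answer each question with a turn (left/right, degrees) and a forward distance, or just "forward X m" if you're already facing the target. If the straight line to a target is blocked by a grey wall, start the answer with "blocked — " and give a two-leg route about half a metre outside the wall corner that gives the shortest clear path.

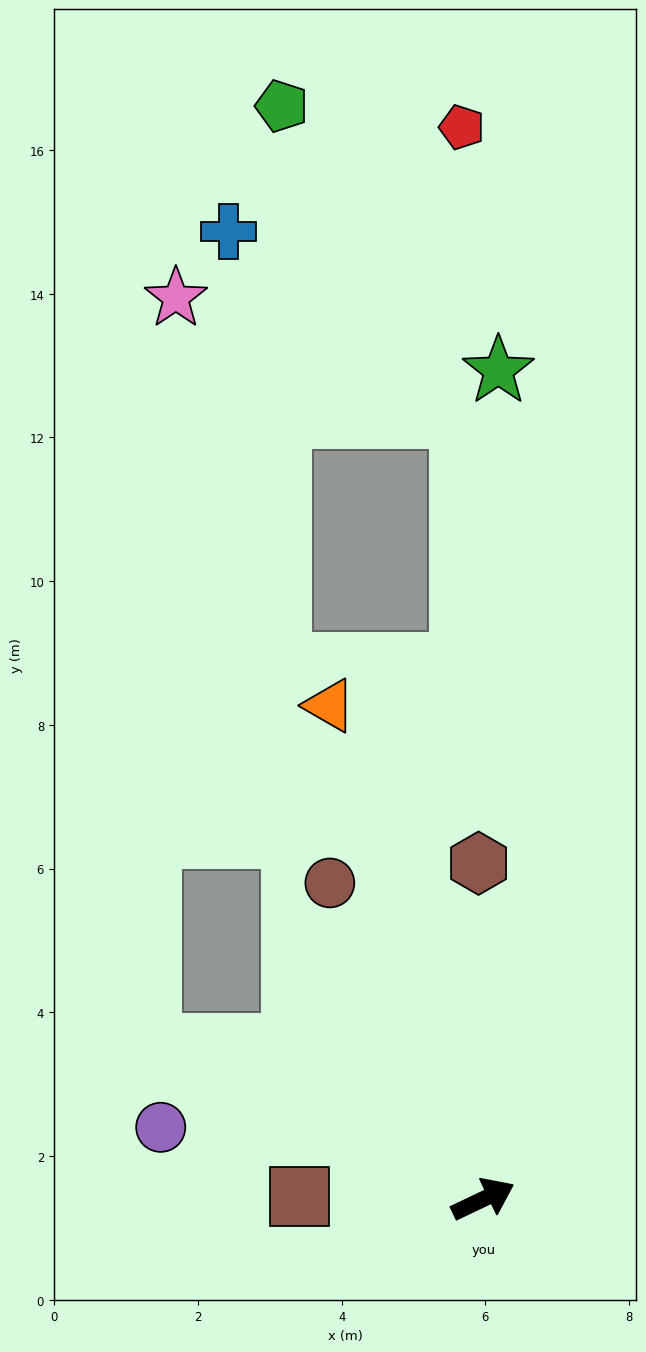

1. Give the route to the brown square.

turn left 154°, forward 2.6 m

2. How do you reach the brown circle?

turn left 90°, forward 4.9 m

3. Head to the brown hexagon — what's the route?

turn left 65°, forward 4.7 m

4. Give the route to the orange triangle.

turn left 82°, forward 7.2 m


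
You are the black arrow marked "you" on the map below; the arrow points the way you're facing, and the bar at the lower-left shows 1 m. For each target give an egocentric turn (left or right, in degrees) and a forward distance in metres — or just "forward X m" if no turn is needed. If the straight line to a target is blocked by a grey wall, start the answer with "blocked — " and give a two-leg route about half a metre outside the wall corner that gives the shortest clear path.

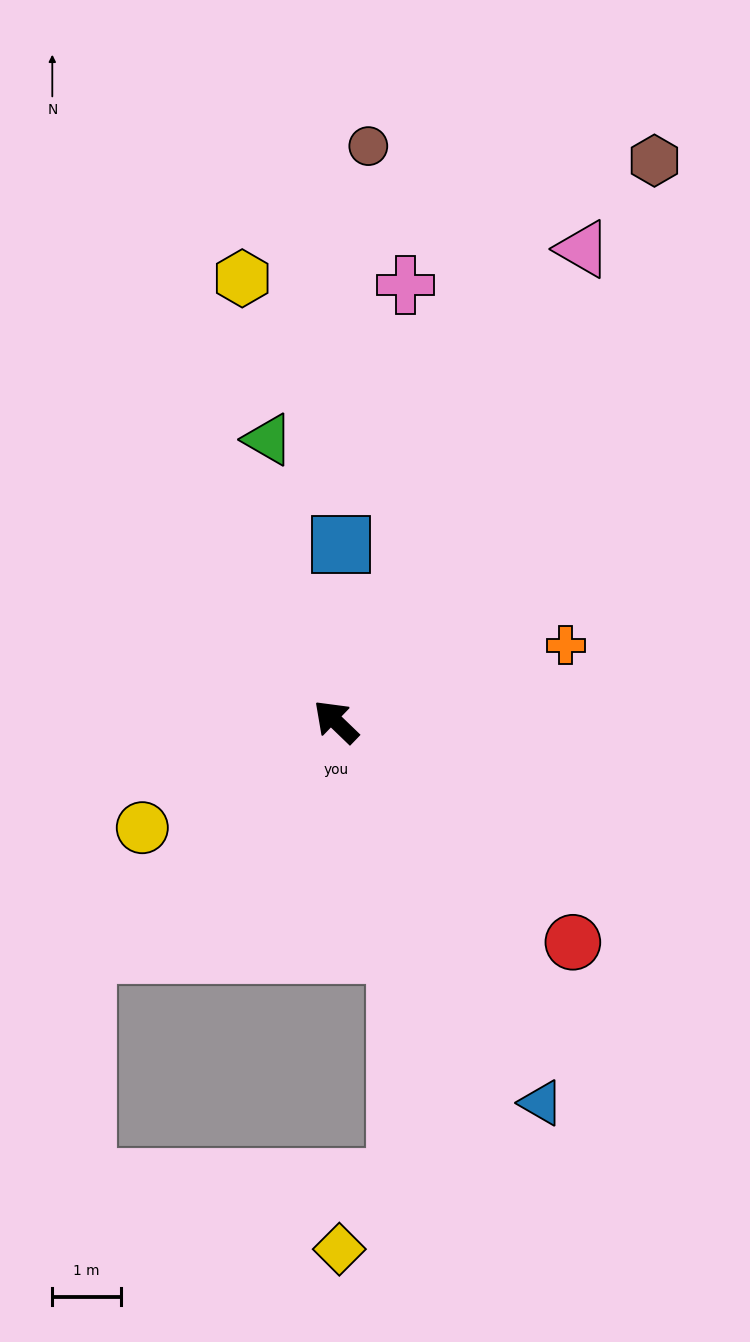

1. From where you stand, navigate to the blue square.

turn right 48°, forward 2.6 m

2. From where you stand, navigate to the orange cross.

turn right 118°, forward 3.5 m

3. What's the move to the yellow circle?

turn left 73°, forward 3.2 m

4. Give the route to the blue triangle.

turn left 162°, forward 6.3 m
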